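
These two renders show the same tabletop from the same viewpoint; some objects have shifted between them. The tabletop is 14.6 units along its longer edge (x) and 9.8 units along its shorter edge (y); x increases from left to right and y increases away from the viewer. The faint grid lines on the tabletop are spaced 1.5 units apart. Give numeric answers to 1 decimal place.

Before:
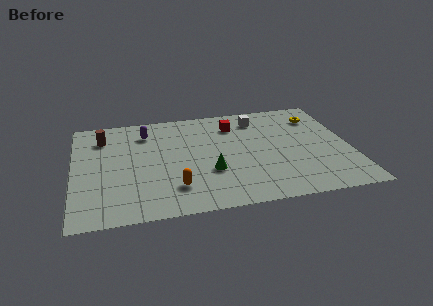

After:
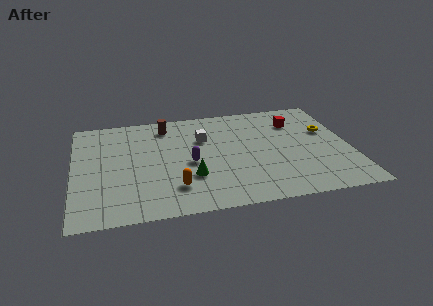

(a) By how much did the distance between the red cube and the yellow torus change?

-2.5

Before: roughly 4.5 units apart; after: 2.0. That's 2.5 units closer together.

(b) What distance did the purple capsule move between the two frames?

4.0

The purple capsule moved from about (3.9, 7.7) to (6.1, 4.4), a distance of √(2.2² + 3.3²) ≈ 4.0.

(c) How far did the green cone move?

1.0

From (7.1, 3.4) to (6.1, 3.1), the green cone covered √(1.0² + 0.3²) ≈ 1.0 units.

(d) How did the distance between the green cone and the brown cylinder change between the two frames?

-1.7

Before: roughly 6.9 units apart; after: 5.2. That's 1.7 units closer together.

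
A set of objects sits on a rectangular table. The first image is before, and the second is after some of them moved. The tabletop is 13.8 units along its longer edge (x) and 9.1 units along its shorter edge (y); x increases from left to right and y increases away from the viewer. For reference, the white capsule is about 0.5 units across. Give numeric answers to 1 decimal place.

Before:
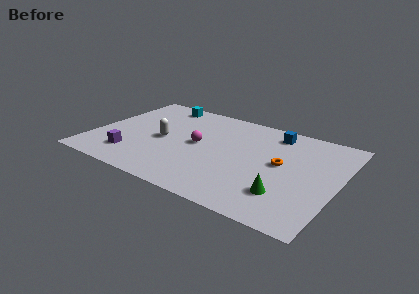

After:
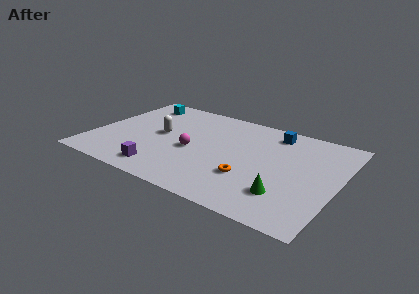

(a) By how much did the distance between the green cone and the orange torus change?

-0.5

Before: roughly 2.7 units apart; after: 2.2. That's 0.5 units closer together.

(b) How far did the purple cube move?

2.0

The purple cube moved from about (2.5, 2.0) to (4.4, 1.4), a distance of √(1.9² + 0.6²) ≈ 2.0.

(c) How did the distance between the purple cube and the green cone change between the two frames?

-1.8

They were about 8.7 units apart before and 6.9 after — 1.8 units closer together.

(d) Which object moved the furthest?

the orange torus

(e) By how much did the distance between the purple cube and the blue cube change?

-1.0

The distance was about 9.3 in the first image and 8.3 in the second, so they moved 1.0 units closer together.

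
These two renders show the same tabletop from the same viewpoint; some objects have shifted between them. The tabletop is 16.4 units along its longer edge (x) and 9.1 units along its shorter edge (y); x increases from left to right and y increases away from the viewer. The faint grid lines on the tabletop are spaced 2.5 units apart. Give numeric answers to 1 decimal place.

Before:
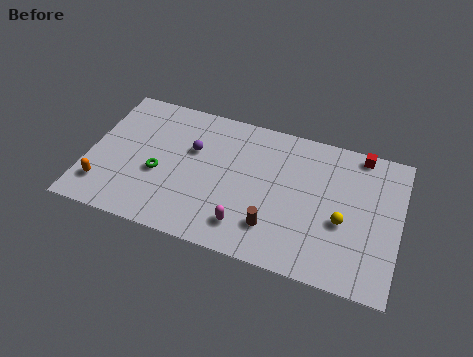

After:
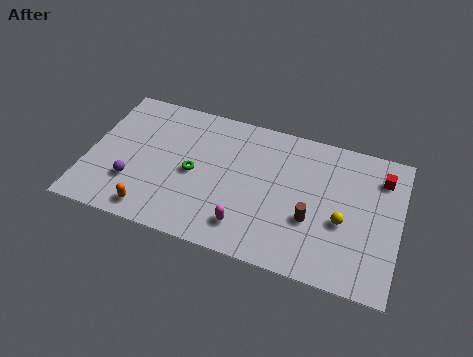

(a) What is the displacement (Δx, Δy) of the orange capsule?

(2.7, -0.8)

From the two frames, the orange capsule sits at roughly (1.0, 2.0) before and (3.7, 1.2) after.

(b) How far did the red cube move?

1.7

From (14.1, 8.3) to (15.3, 7.1), the red cube covered √(1.2² + 1.2²) ≈ 1.7 units.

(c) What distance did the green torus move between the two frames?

1.9

The green torus moved from about (3.8, 3.7) to (5.6, 4.3), a distance of √(1.8² + 0.6²) ≈ 1.9.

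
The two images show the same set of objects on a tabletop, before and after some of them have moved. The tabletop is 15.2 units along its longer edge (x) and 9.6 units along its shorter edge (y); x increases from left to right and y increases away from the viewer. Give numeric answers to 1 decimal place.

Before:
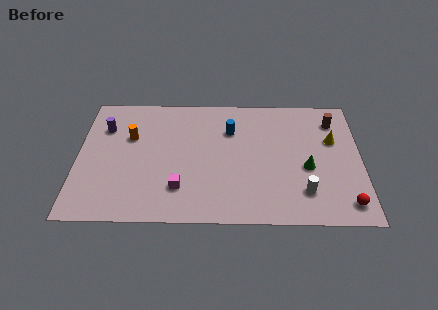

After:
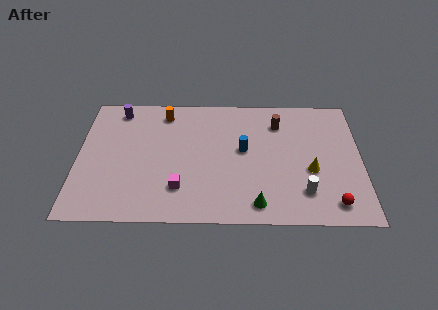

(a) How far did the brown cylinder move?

3.0

The brown cylinder moved from about (13.8, 7.6) to (10.8, 7.4), a distance of √(3.0² + 0.2²) ≈ 3.0.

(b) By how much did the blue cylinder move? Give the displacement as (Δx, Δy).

(0.7, -1.5)

The blue cylinder started near (8.2, 6.8) and ended near (8.9, 5.3).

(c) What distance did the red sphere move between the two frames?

0.7

From (14.3, 1.4) to (13.6, 1.4), the red sphere covered √(0.7² + 0.0²) ≈ 0.7 units.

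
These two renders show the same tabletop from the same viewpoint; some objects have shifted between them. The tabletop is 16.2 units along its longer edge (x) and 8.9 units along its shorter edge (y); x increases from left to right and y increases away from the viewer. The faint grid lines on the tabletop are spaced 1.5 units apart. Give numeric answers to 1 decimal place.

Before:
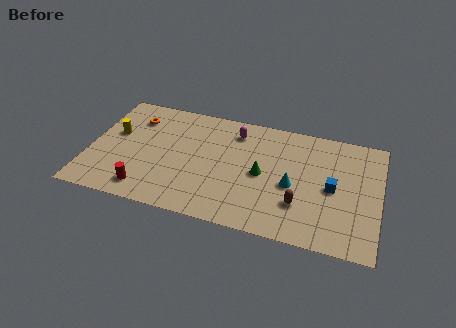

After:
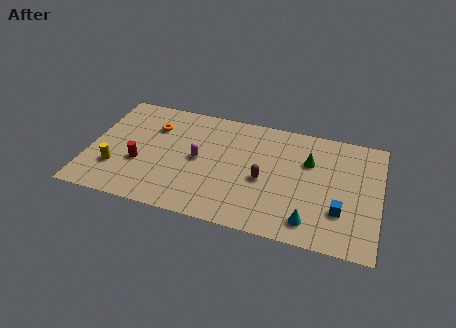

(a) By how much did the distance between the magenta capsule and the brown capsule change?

-2.3

They were about 6.0 units apart before and 3.7 after — 2.3 units closer together.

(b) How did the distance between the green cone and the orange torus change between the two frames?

+1.0

They were about 7.8 units apart before and 8.8 after — 1.0 units further apart.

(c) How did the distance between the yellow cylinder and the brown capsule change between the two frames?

-2.6

They were about 10.9 units apart before and 8.3 after — 2.6 units closer together.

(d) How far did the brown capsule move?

2.5

The brown capsule moved from about (11.9, 2.6) to (9.8, 3.9), a distance of √(2.1² + 1.3²) ≈ 2.5.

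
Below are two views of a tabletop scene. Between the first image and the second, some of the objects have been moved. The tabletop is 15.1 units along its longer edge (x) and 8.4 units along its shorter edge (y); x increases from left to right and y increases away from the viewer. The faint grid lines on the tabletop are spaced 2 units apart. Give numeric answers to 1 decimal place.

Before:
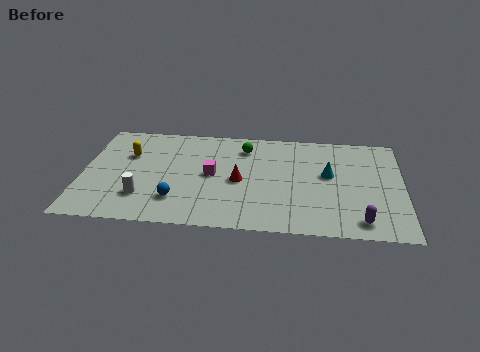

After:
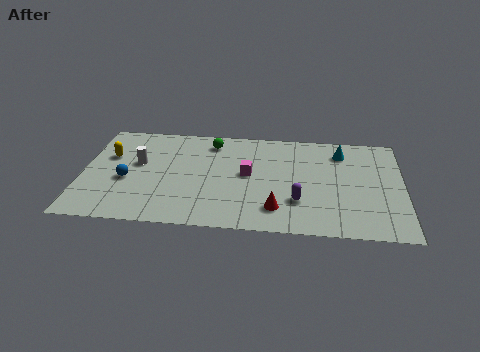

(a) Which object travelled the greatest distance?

the purple capsule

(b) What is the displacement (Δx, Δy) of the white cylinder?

(-0.3, 2.7)

The white cylinder was at about (2.9, 2.2) and moved to about (2.6, 4.9).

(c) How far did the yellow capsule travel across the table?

0.9

From (2.1, 5.6) to (1.2, 5.4), the yellow capsule covered √(0.9² + 0.2²) ≈ 0.9 units.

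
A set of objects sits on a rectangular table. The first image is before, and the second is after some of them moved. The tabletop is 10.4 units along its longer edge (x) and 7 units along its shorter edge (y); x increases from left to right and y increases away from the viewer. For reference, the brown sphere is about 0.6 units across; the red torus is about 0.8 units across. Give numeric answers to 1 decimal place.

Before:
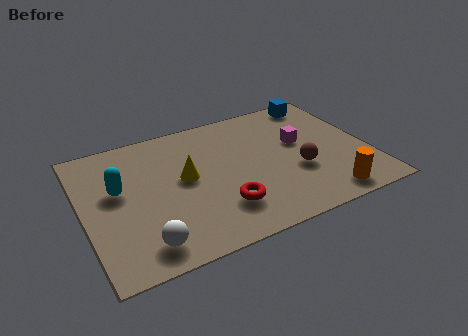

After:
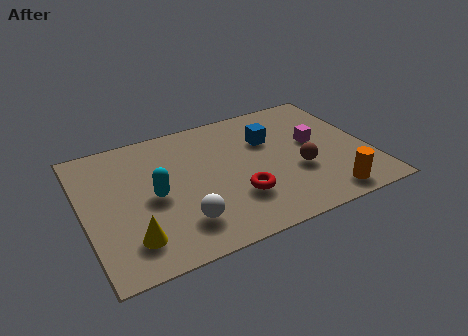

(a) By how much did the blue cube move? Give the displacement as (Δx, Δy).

(-2.2, -1.5)

The blue cube was at about (9.1, 6.2) and moved to about (6.9, 4.7).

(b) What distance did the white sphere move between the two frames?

1.5

From (1.9, 1.1) to (3.3, 1.6), the white sphere covered √(1.4² + 0.5²) ≈ 1.5 units.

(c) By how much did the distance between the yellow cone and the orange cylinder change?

+1.4

They were about 5.6 units apart before and 7.0 after — 1.4 units further apart.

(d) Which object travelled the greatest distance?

the yellow cone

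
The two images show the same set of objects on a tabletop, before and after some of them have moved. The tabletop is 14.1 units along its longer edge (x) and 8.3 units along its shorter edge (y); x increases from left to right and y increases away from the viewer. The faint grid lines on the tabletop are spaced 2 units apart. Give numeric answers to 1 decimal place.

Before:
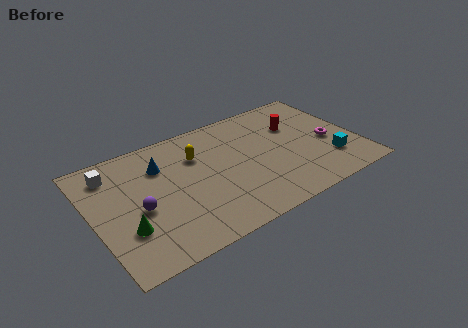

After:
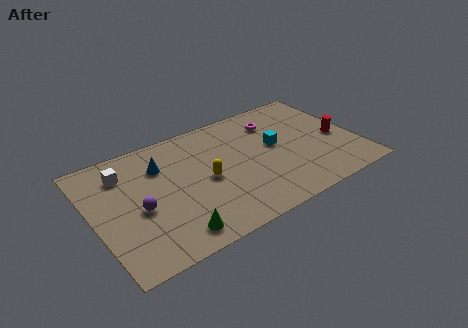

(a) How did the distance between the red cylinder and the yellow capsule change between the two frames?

+1.8

Before: roughly 5.4 units apart; after: 7.2. That's 1.8 units further apart.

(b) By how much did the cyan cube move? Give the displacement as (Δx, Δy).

(-2.6, 2.4)

From the two frames, the cyan cube sits at roughly (12.4, 2.2) before and (9.8, 4.6) after.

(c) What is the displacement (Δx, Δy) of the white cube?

(0.6, -0.3)

The white cube was at about (1.3, 6.7) and moved to about (1.9, 6.4).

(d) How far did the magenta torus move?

3.8

The magenta torus moved from about (12.6, 3.6) to (10.1, 6.4), a distance of √(2.5² + 2.8²) ≈ 3.8.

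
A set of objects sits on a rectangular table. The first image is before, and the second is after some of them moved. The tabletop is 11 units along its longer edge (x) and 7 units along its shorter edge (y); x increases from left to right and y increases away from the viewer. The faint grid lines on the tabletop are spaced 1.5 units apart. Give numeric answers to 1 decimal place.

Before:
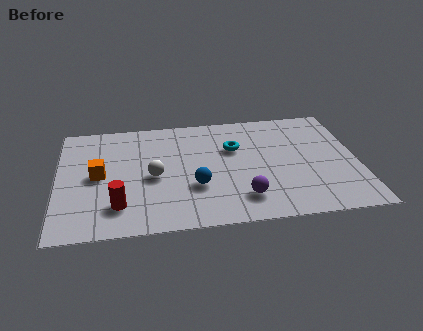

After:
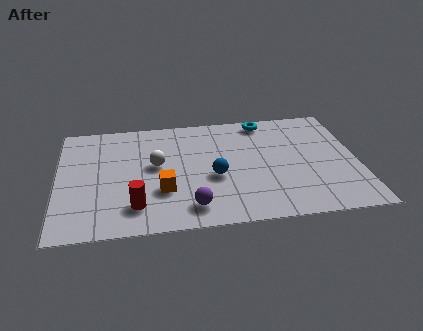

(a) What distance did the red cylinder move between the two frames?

0.6

From (2.2, 1.6) to (2.8, 1.5), the red cylinder covered √(0.6² + 0.1²) ≈ 0.6 units.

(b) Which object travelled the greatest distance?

the orange cube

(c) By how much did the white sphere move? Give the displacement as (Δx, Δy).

(0.1, 0.7)

From the two frames, the white sphere sits at roughly (3.5, 3.2) before and (3.6, 3.9) after.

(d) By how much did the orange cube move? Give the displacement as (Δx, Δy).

(2.3, -1.2)

From the two frames, the orange cube sits at roughly (1.5, 3.5) before and (3.8, 2.3) after.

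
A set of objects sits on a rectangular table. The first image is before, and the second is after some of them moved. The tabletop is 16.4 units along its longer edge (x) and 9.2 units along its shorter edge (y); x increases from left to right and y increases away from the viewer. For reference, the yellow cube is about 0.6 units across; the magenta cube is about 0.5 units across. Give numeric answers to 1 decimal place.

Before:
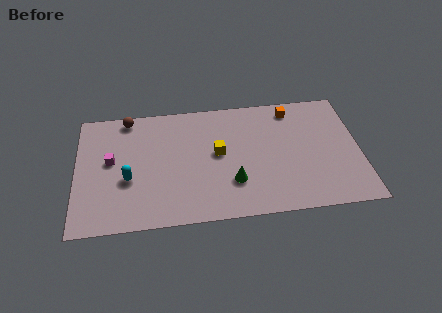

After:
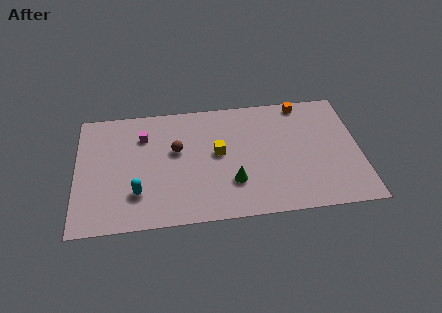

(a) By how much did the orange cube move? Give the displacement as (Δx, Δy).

(0.6, 0.4)

The orange cube was at about (12.6, 7.9) and moved to about (13.2, 8.3).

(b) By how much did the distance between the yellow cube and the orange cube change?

+0.7

Before: roughly 5.3 units apart; after: 6.0. That's 0.7 units further apart.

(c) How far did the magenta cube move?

2.5

The magenta cube was near (2.0, 5.1) before and (3.9, 6.8) after, so it travelled √(1.9² + 1.7²) ≈ 2.5 units.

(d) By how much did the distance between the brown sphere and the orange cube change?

-1.7

Before: roughly 9.6 units apart; after: 7.9. That's 1.7 units closer together.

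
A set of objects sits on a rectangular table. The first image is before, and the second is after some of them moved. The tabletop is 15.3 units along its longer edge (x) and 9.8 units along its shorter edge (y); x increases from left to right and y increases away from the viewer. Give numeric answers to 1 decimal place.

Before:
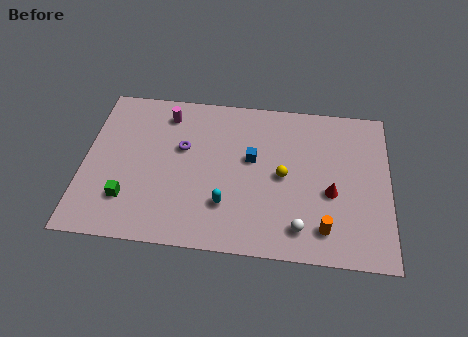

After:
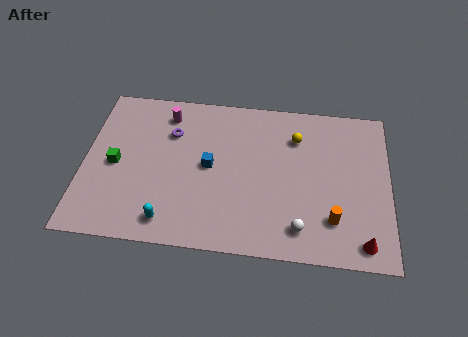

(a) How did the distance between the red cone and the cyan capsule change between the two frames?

+4.2

The distance was about 5.4 in the first image and 9.6 in the second, so they moved 4.2 units further apart.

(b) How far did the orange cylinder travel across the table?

0.7

The orange cylinder moved from about (12.1, 1.8) to (12.5, 2.4), a distance of √(0.4² + 0.6²) ≈ 0.7.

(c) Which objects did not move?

the white sphere and the magenta cylinder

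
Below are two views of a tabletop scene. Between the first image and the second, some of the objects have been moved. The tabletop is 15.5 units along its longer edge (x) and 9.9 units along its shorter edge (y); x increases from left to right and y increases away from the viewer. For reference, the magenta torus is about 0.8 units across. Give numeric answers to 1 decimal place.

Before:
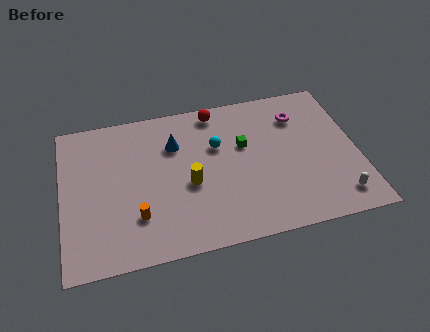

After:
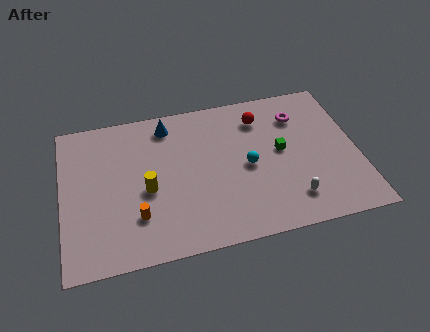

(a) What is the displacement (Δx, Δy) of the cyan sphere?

(1.5, -1.7)

The cyan sphere started near (8.2, 6.4) and ended near (9.7, 4.7).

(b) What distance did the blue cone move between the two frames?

1.4

The blue cone moved from about (6.0, 7.0) to (5.7, 8.4), a distance of √(0.3² + 1.4²) ≈ 1.4.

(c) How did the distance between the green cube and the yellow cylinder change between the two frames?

+3.6

They were about 3.6 units apart before and 7.2 after — 3.6 units further apart.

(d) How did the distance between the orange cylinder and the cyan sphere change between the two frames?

+0.5

They were about 5.7 units apart before and 6.2 after — 0.5 units further apart.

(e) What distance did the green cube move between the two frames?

2.1

The green cube was near (9.6, 6.1) before and (11.5, 5.3) after, so it travelled √(1.9² + 0.8²) ≈ 2.1 units.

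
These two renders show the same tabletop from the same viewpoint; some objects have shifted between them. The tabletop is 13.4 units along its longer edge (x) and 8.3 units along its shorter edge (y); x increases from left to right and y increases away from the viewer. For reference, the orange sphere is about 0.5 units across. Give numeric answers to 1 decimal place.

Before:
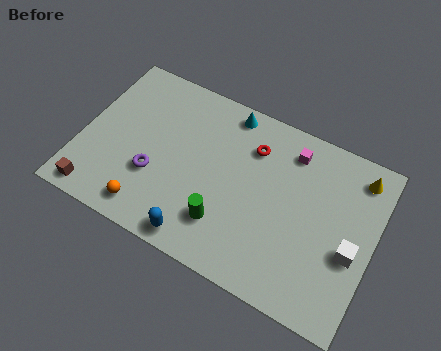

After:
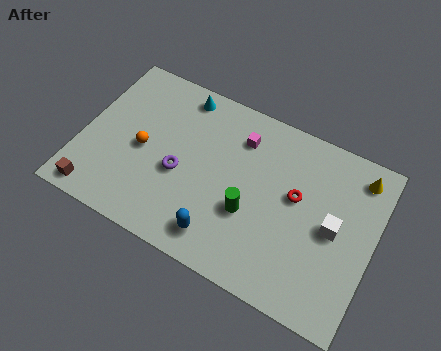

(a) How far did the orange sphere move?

2.8

The orange sphere moved from about (3.5, 1.2) to (2.8, 3.9), a distance of √(0.7² + 2.7²) ≈ 2.8.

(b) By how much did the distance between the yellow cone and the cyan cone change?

+2.2

They were about 6.1 units apart before and 8.3 after — 2.2 units further apart.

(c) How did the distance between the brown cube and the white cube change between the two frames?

-0.7

They were about 11.7 units apart before and 11.0 after — 0.7 units closer together.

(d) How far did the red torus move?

2.6

The red torus moved from about (7.6, 6.2) to (9.8, 4.8), a distance of √(2.2² + 1.4²) ≈ 2.6.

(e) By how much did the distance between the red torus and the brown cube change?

+1.1

The distance was about 8.4 in the first image and 9.5 in the second, so they moved 1.1 units further apart.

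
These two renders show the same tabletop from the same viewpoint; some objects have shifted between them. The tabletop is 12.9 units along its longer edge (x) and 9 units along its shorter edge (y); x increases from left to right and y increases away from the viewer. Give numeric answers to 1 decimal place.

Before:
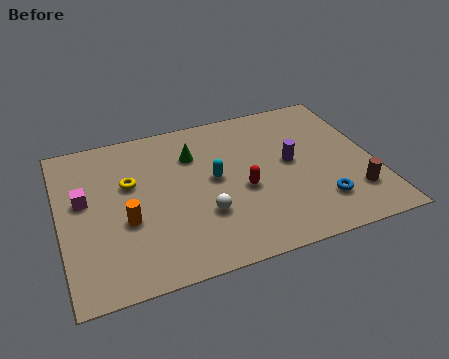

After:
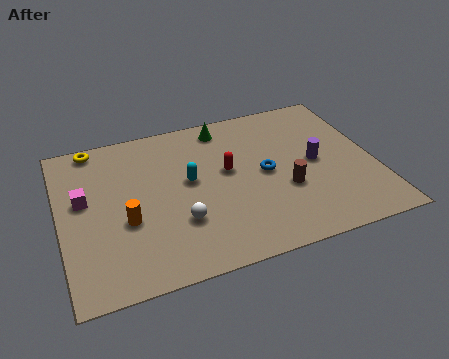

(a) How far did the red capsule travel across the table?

1.4

The red capsule moved from about (7.4, 3.8) to (6.9, 5.1), a distance of √(0.5² + 1.3²) ≈ 1.4.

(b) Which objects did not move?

the magenta cube and the orange cylinder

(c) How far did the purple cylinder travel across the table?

1.0

From (9.5, 4.8) to (10.5, 4.5), the purple cylinder covered √(1.0² + 0.3²) ≈ 1.0 units.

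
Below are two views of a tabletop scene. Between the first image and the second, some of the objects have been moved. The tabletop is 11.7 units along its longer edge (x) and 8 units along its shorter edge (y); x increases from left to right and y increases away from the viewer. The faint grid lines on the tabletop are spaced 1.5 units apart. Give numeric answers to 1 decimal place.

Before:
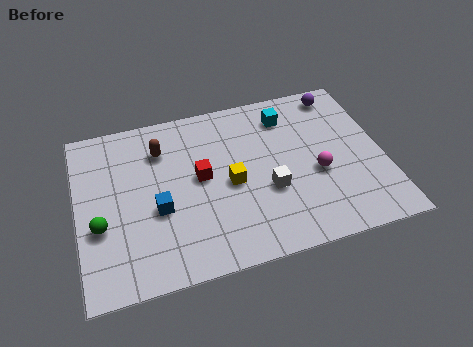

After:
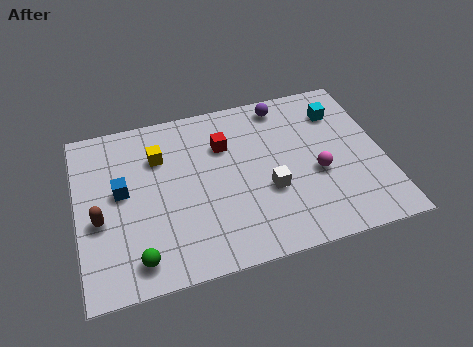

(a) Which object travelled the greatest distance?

the brown capsule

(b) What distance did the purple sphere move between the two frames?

2.2

The purple sphere moved from about (10.3, 7.0) to (8.1, 7.0), a distance of √(2.2² + 0.0²) ≈ 2.2.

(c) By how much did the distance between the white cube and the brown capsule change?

+1.5

The distance was about 4.9 in the first image and 6.4 in the second, so they moved 1.5 units further apart.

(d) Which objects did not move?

the white cube and the magenta sphere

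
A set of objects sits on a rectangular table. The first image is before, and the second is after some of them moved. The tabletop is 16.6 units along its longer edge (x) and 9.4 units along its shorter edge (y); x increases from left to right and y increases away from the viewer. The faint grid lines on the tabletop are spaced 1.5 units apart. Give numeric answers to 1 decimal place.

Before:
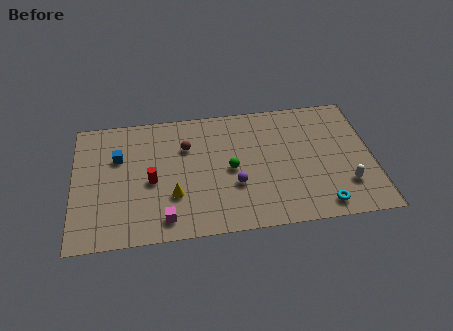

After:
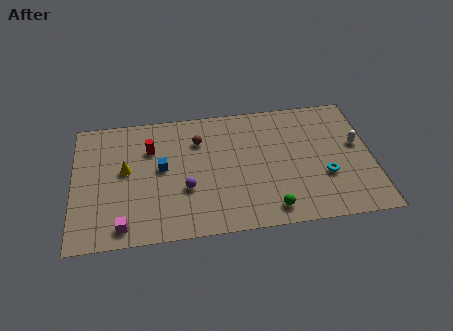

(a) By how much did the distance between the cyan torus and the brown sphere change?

-1.2

Before: roughly 9.0 units apart; after: 7.8. That's 1.2 units closer together.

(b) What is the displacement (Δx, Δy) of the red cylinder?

(0.0, 2.4)

The red cylinder started near (4.3, 4.2) and ended near (4.3, 6.6).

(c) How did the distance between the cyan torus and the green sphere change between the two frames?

-2.2

Before: roughly 5.9 units apart; after: 3.7. That's 2.2 units closer together.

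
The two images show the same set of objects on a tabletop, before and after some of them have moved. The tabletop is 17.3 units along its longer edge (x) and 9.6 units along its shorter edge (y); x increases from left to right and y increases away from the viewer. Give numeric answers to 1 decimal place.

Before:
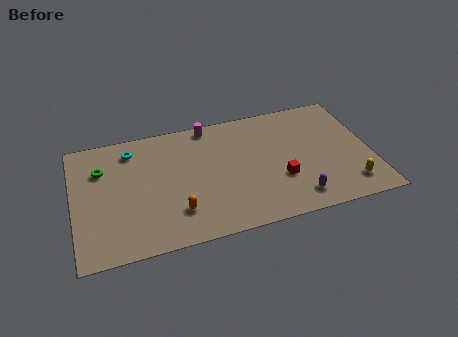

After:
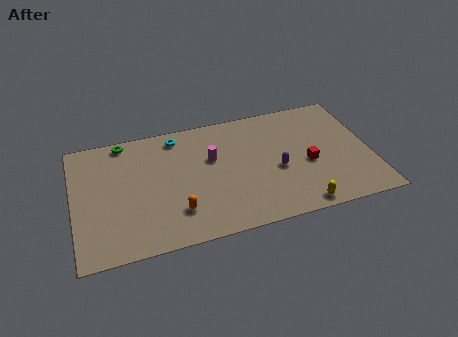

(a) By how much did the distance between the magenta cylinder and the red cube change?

-0.8

They were about 6.6 units apart before and 5.8 after — 0.8 units closer together.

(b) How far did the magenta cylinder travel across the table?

2.7

The magenta cylinder moved from about (8.1, 8.7) to (8.1, 6.0), a distance of √(0.0² + 2.7²) ≈ 2.7.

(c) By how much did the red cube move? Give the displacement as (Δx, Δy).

(1.7, 0.8)

The red cube started near (11.9, 3.3) and ended near (13.6, 4.1).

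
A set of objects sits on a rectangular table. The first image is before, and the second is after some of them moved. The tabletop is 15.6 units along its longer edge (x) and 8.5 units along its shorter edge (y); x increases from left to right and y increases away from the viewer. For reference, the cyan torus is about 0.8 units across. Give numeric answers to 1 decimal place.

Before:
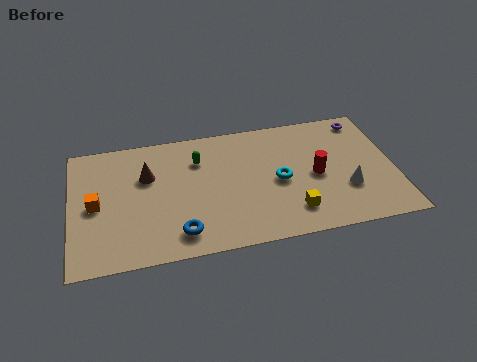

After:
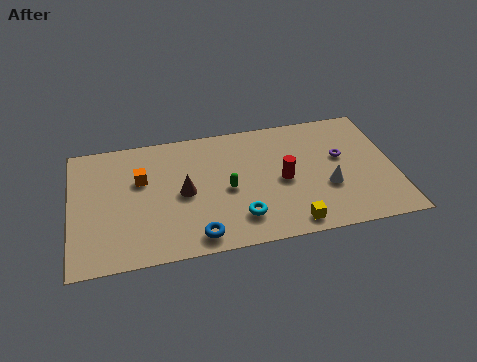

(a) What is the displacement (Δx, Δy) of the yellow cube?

(-0.1, -0.8)

The yellow cube started near (10.5, 1.8) and ended near (10.4, 1.0).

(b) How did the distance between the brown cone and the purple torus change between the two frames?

-3.1

Before: roughly 10.9 units apart; after: 7.8. That's 3.1 units closer together.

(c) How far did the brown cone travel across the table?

2.3

The brown cone moved from about (3.7, 5.6) to (5.4, 4.1), a distance of √(1.7² + 1.5²) ≈ 2.3.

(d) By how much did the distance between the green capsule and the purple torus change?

-2.6

The distance was about 8.3 in the first image and 5.7 in the second, so they moved 2.6 units closer together.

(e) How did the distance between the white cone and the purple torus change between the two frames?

-2.7

They were about 4.8 units apart before and 2.1 after — 2.7 units closer together.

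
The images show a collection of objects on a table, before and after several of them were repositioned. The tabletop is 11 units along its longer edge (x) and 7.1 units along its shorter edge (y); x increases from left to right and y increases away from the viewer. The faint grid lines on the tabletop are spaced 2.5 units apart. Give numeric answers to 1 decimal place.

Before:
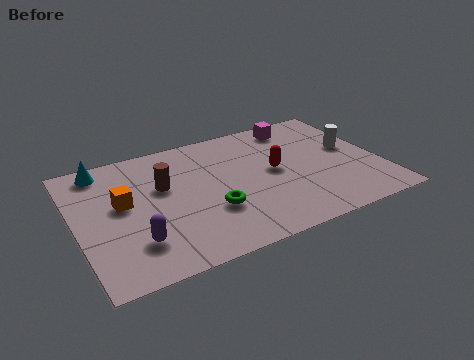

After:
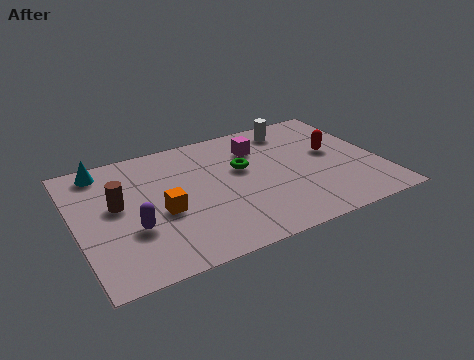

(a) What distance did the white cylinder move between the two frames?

2.8

The white cylinder was near (10.1, 4.0) before and (8.2, 6.0) after, so it travelled √(1.9² + 2.0²) ≈ 2.8 units.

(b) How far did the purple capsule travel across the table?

0.7

The purple capsule was near (1.9, 1.8) before and (1.9, 2.5) after, so it travelled √(0.0² + 0.7²) ≈ 0.7 units.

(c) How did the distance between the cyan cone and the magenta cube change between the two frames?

-1.5

They were about 7.2 units apart before and 5.7 after — 1.5 units closer together.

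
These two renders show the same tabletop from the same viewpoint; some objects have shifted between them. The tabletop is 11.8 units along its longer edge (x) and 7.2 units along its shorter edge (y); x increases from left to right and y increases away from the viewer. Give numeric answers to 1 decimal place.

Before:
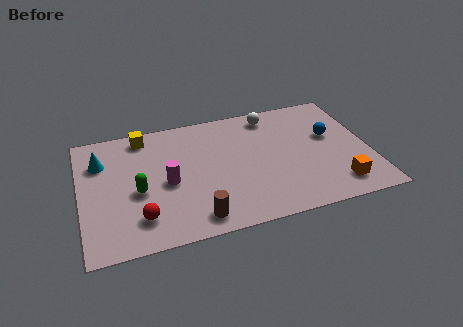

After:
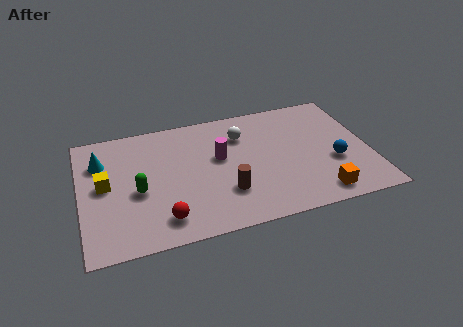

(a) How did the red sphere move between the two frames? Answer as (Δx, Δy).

(0.9, -0.3)

From the two frames, the red sphere sits at roughly (2.3, 1.6) before and (3.2, 1.3) after.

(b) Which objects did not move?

the cyan cone and the green capsule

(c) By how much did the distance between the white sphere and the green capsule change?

-1.6

They were about 6.5 units apart before and 4.9 after — 1.6 units closer together.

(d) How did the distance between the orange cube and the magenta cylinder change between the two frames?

-2.1

The distance was about 7.1 in the first image and 5.0 in the second, so they moved 2.1 units closer together.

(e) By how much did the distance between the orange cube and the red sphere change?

-1.7

The distance was about 8.0 in the first image and 6.3 in the second, so they moved 1.7 units closer together.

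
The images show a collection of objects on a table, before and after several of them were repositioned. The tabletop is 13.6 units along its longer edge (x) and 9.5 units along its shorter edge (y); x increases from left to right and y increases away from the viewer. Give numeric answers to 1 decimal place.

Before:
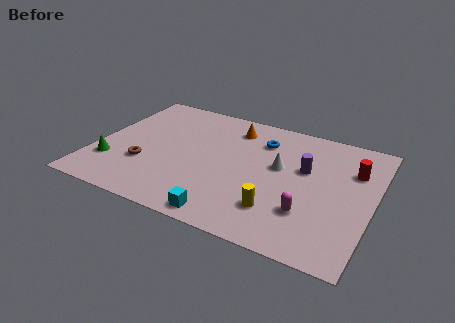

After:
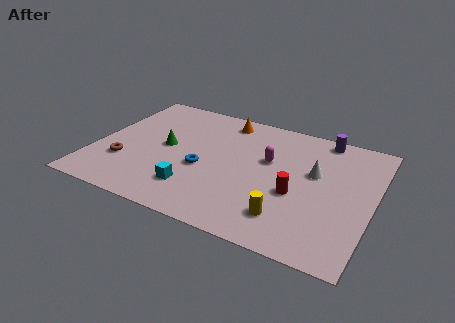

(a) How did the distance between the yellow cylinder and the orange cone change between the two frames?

+1.2

Before: roughly 6.1 units apart; after: 7.3. That's 1.2 units further apart.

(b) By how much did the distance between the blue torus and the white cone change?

+3.6

The distance was about 2.0 in the first image and 5.6 in the second, so they moved 3.6 units further apart.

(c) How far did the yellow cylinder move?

0.6

The yellow cylinder was near (9.3, 2.3) before and (9.8, 2.0) after, so it travelled √(0.5² + 0.3²) ≈ 0.6 units.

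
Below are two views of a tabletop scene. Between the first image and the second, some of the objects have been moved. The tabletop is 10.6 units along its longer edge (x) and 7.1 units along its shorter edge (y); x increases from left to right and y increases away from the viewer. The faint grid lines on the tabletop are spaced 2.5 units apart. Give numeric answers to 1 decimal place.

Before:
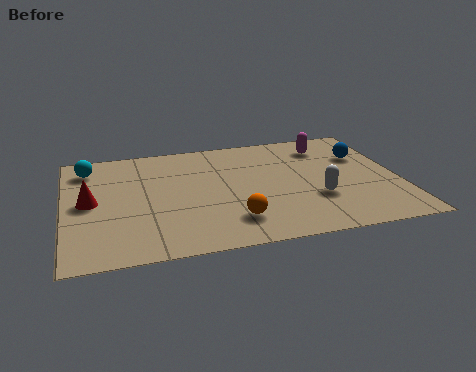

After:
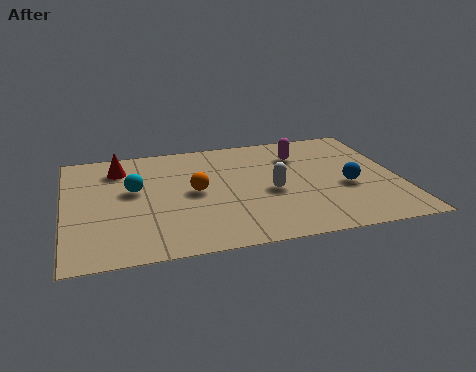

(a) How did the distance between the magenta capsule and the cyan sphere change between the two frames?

-2.2

Before: roughly 7.7 units apart; after: 5.5. That's 2.2 units closer together.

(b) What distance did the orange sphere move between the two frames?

2.3

The orange sphere was near (5.2, 1.6) before and (4.1, 3.6) after, so it travelled √(1.1² + 2.0²) ≈ 2.3 units.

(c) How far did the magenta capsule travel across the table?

1.0

From (8.5, 5.7) to (7.6, 5.3), the magenta capsule covered √(0.9² + 0.4²) ≈ 1.0 units.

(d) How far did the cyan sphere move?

2.2

From (0.8, 5.8) to (2.2, 4.1), the cyan sphere covered √(1.4² + 1.7²) ≈ 2.2 units.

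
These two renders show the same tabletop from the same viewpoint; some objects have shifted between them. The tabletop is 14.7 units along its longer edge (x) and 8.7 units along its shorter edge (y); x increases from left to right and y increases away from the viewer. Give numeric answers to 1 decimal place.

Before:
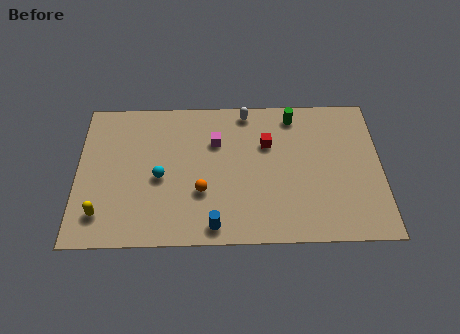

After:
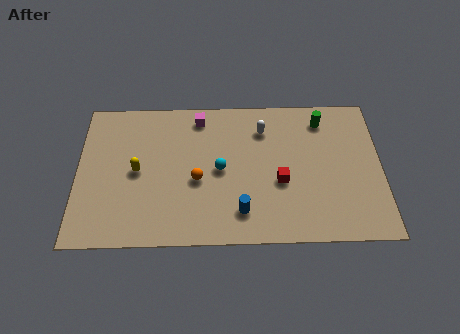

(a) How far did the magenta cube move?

1.7

The magenta cube was near (6.7, 6.0) before and (5.9, 7.5) after, so it travelled √(0.8² + 1.5²) ≈ 1.7 units.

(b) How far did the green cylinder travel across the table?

1.4

From (10.5, 7.5) to (11.9, 7.2), the green cylinder covered √(1.4² + 0.3²) ≈ 1.4 units.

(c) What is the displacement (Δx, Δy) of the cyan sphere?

(2.9, 0.4)

The cyan sphere was at about (4.0, 3.9) and moved to about (6.9, 4.3).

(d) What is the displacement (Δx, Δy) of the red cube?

(0.6, -2.3)

The red cube was at about (9.2, 5.8) and moved to about (9.8, 3.5).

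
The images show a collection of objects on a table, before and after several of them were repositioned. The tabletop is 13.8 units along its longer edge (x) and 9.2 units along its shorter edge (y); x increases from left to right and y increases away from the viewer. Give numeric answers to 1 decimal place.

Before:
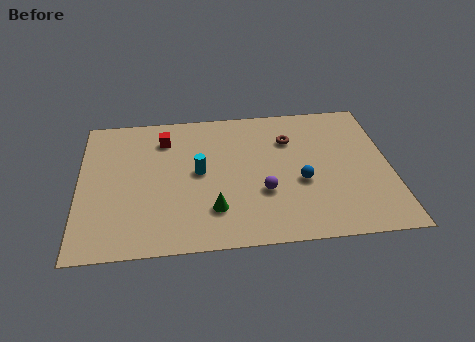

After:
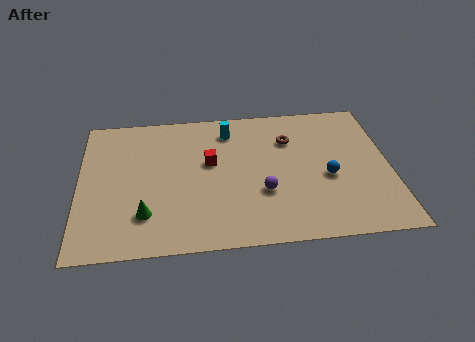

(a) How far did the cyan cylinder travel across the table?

3.0

From (5.3, 4.8) to (6.7, 7.5), the cyan cylinder covered √(1.4² + 2.7²) ≈ 3.0 units.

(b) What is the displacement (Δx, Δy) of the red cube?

(2.0, -1.8)

The red cube started near (3.8, 7.2) and ended near (5.8, 5.4).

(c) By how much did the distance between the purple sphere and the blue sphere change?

+1.2

Before: roughly 1.8 units apart; after: 3.0. That's 1.2 units further apart.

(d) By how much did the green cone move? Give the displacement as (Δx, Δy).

(-3.0, 0.0)

From the two frames, the green cone sits at roughly (5.9, 2.3) before and (2.9, 2.3) after.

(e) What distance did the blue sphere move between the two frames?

1.2

From (9.8, 3.7) to (11.0, 3.9), the blue sphere covered √(1.2² + 0.2²) ≈ 1.2 units.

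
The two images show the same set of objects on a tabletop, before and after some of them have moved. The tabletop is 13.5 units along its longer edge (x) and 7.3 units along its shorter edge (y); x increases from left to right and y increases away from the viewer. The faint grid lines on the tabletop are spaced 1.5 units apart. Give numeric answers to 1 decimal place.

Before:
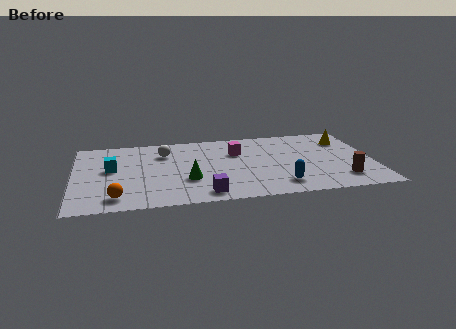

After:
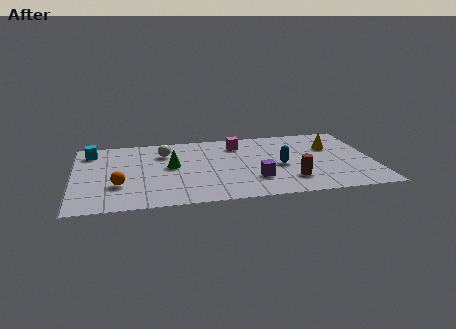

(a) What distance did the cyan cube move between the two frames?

2.1

From (1.7, 4.1) to (0.8, 6.0), the cyan cube covered √(0.9² + 1.9²) ≈ 2.1 units.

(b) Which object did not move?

the white sphere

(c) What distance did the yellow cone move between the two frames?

0.9

From (12.4, 5.5) to (11.7, 4.9), the yellow cone covered √(0.7² + 0.6²) ≈ 0.9 units.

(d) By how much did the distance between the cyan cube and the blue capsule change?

+0.9

The distance was about 8.0 in the first image and 8.9 in the second, so they moved 0.9 units further apart.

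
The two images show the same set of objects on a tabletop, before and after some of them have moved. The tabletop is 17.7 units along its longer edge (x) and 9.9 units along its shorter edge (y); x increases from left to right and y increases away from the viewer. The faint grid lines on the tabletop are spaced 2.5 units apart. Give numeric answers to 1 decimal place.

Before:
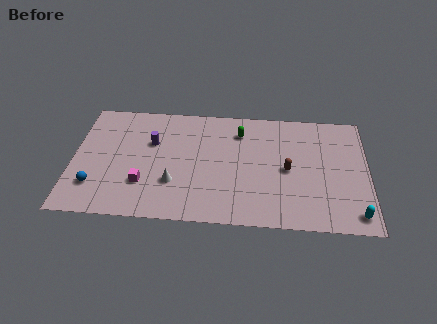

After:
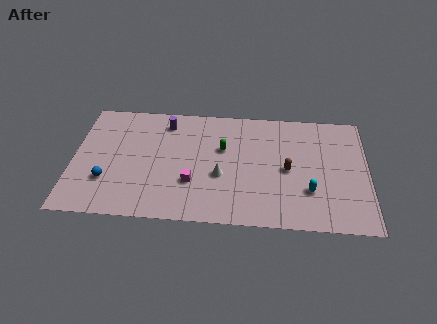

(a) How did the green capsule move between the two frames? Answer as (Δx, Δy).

(-1.0, -1.5)

From the two frames, the green capsule sits at roughly (10.0, 7.7) before and (9.0, 6.2) after.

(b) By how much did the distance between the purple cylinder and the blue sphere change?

+1.1

The distance was about 5.1 in the first image and 6.2 in the second, so they moved 1.1 units further apart.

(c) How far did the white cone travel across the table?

2.9

The white cone moved from about (6.1, 3.1) to (8.9, 3.9), a distance of √(2.8² + 0.8²) ≈ 2.9.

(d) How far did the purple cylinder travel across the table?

2.0

The purple cylinder moved from about (4.7, 6.4) to (5.5, 8.2), a distance of √(0.8² + 1.8²) ≈ 2.0.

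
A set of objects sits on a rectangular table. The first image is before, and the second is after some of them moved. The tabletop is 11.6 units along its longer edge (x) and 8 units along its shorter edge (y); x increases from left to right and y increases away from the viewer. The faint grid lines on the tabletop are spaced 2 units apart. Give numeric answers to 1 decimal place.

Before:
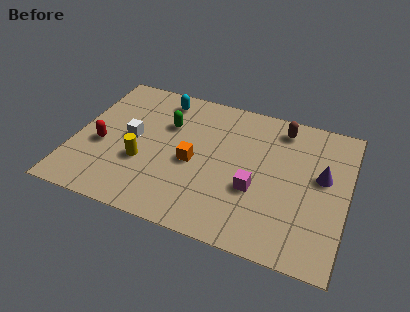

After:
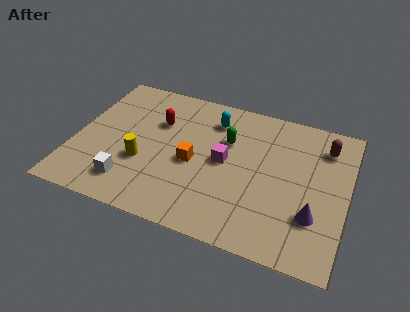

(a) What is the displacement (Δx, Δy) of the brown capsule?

(1.9, -0.5)

The brown capsule started near (8.6, 6.8) and ended near (10.5, 6.3).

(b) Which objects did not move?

the yellow cylinder and the orange cube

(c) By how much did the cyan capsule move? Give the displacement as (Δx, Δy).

(2.3, -0.5)

From the two frames, the cyan capsule sits at roughly (3.4, 6.8) before and (5.7, 6.3) after.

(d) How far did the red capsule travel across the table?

3.0

From (1.2, 3.3) to (3.4, 5.4), the red capsule covered √(2.2² + 2.1²) ≈ 3.0 units.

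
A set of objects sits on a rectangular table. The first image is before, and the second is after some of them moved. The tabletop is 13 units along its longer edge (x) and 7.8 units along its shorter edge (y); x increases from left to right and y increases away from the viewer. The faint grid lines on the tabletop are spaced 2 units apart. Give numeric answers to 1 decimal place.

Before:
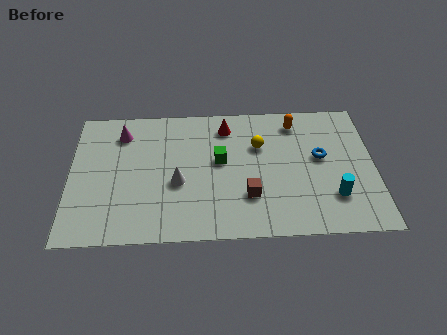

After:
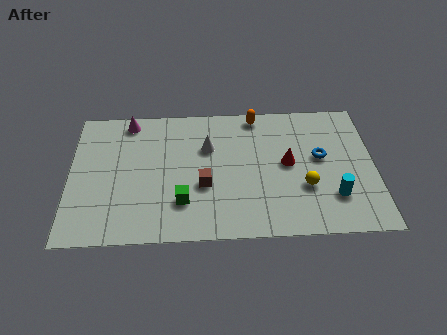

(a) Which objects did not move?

the cyan cylinder and the blue torus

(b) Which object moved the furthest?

the red cone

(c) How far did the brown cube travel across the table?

2.0

From (7.6, 2.3) to (5.7, 3.0), the brown cube covered √(1.9² + 0.7²) ≈ 2.0 units.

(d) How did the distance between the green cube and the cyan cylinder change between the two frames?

+1.1

They were about 5.3 units apart before and 6.4 after — 1.1 units further apart.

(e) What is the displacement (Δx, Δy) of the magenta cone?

(0.3, 0.7)

The magenta cone started near (2.2, 6.2) and ended near (2.5, 6.9).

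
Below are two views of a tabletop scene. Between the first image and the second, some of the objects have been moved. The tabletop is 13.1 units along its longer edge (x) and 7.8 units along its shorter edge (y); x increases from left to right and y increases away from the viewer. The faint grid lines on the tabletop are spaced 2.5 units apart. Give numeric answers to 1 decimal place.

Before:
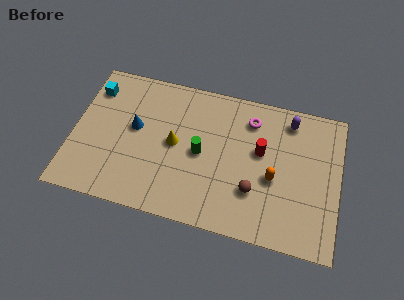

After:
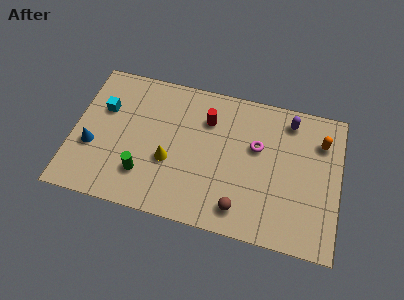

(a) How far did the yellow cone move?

1.0

From (5.0, 4.0) to (4.8, 3.0), the yellow cone covered √(0.2² + 1.0²) ≈ 1.0 units.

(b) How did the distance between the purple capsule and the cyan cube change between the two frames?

-0.5

They were about 9.7 units apart before and 9.2 after — 0.5 units closer together.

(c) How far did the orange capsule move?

3.3

From (9.9, 3.3) to (12.1, 5.8), the orange capsule covered √(2.2² + 2.5²) ≈ 3.3 units.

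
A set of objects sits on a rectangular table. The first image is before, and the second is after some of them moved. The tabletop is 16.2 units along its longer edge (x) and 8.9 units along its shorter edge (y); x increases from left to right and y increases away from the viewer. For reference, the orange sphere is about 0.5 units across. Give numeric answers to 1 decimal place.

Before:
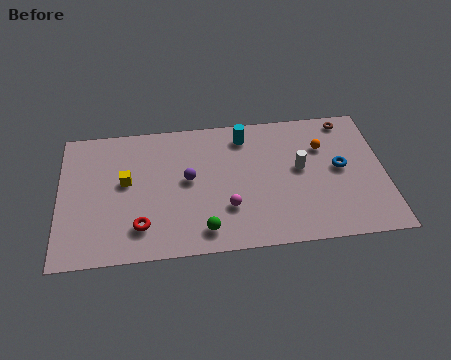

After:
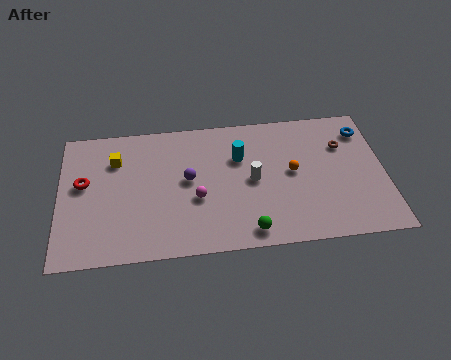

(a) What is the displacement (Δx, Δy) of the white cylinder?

(-2.4, -0.5)

The white cylinder was at about (12.0, 4.9) and moved to about (9.6, 4.4).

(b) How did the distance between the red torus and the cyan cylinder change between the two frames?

+0.3

They were about 7.6 units apart before and 7.9 after — 0.3 units further apart.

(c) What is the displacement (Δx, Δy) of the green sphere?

(2.2, -0.3)

From the two frames, the green sphere sits at roughly (7.1, 1.4) before and (9.3, 1.1) after.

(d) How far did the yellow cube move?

1.6

The yellow cube was near (3.3, 5.0) before and (2.8, 6.5) after, so it travelled √(0.5² + 1.5²) ≈ 1.6 units.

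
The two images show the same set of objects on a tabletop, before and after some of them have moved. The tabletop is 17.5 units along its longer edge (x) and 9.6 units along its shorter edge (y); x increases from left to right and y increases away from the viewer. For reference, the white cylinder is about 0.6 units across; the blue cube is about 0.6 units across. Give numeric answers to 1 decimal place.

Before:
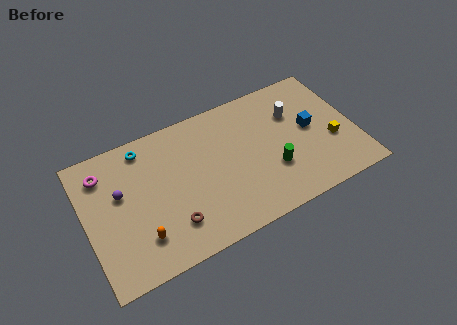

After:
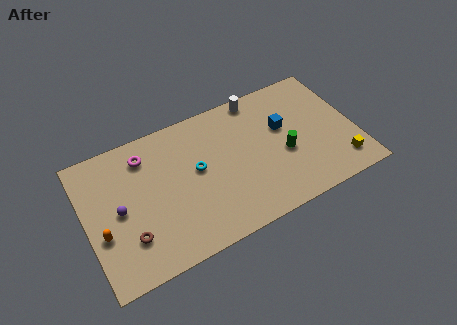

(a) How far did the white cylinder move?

3.0

From (13.8, 6.6) to (11.7, 8.7), the white cylinder covered √(2.1² + 2.1²) ≈ 3.0 units.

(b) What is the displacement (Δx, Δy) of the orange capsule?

(-2.3, 1.3)

The orange capsule was at about (3.2, 2.3) and moved to about (0.9, 3.6).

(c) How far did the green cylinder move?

1.2

From (11.9, 3.2) to (12.8, 4.0), the green cylinder covered √(0.9² + 0.8²) ≈ 1.2 units.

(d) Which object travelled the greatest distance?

the cyan torus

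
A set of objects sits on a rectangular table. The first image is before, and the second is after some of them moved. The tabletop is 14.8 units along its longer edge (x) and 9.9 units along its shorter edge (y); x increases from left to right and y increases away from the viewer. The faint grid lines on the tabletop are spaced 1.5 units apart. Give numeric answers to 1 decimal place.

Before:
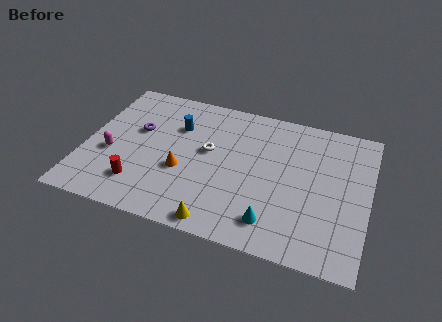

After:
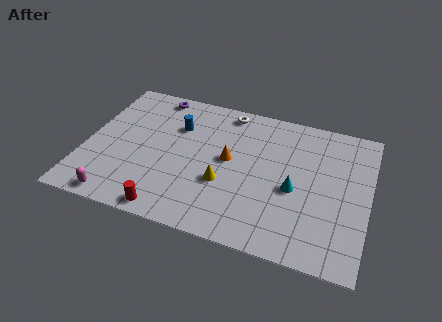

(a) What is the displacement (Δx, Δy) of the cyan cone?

(0.9, 2.5)

From the two frames, the cyan cone sits at roughly (10.1, 1.8) before and (11.0, 4.3) after.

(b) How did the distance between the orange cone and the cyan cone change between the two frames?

-1.7

They were about 5.3 units apart before and 3.6 after — 1.7 units closer together.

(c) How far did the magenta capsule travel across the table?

3.1

The magenta capsule was near (1.4, 3.9) before and (2.1, 0.9) after, so it travelled √(0.7² + 3.0²) ≈ 3.1 units.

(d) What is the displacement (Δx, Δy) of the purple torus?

(0.6, 2.9)

From the two frames, the purple torus sits at roughly (2.6, 6.0) before and (3.2, 8.9) after.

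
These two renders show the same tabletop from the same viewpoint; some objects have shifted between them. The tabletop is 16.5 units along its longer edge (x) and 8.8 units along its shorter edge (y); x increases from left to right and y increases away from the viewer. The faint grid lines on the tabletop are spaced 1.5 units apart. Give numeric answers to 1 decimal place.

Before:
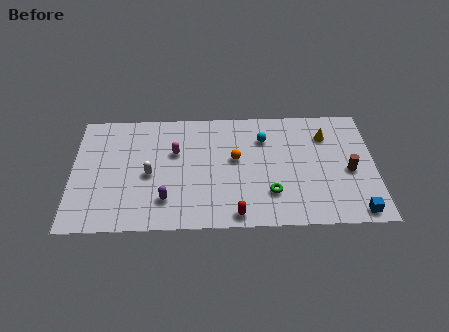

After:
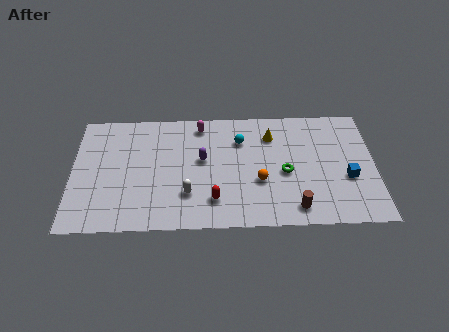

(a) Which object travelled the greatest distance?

the brown cylinder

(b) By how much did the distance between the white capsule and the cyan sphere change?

-1.9

They were about 6.8 units apart before and 4.9 after — 1.9 units closer together.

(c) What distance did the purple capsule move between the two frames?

3.5

From (5.1, 2.1) to (7.1, 5.0), the purple capsule covered √(2.0² + 2.9²) ≈ 3.5 units.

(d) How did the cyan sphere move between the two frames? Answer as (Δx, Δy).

(-1.3, -0.1)

The cyan sphere was at about (10.5, 6.5) and moved to about (9.2, 6.4).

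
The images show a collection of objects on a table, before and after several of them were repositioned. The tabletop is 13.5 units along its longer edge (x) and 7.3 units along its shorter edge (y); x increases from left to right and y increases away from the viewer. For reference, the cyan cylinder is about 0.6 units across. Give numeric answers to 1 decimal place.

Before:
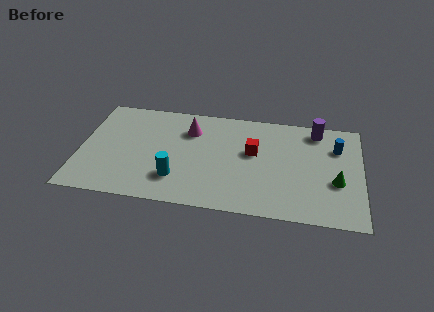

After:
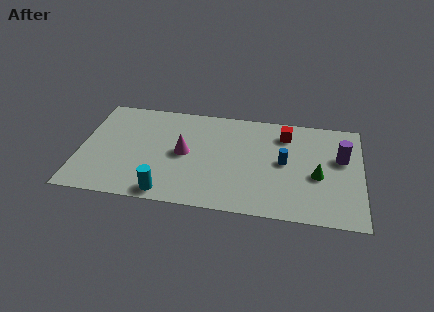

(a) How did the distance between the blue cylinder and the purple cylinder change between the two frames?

+1.3

The distance was about 1.5 in the first image and 2.8 in the second, so they moved 1.3 units further apart.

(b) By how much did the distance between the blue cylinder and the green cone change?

-0.7

The distance was about 2.4 in the first image and 1.7 in the second, so they moved 0.7 units closer together.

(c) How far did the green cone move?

0.9

The green cone was near (12.3, 2.8) before and (11.4, 3.1) after, so it travelled √(0.9² + 0.3²) ≈ 0.9 units.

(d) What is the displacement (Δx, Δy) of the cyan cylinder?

(-0.4, -1.1)

The cyan cylinder was at about (4.7, 1.9) and moved to about (4.3, 0.8).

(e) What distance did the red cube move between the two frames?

2.1

The red cube was near (8.3, 4.3) before and (9.8, 5.8) after, so it travelled √(1.5² + 1.5²) ≈ 2.1 units.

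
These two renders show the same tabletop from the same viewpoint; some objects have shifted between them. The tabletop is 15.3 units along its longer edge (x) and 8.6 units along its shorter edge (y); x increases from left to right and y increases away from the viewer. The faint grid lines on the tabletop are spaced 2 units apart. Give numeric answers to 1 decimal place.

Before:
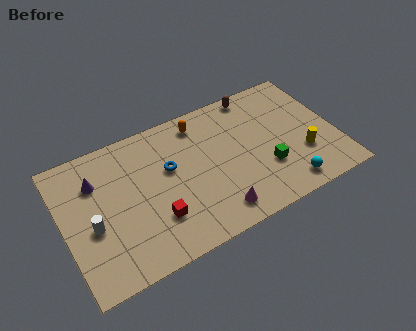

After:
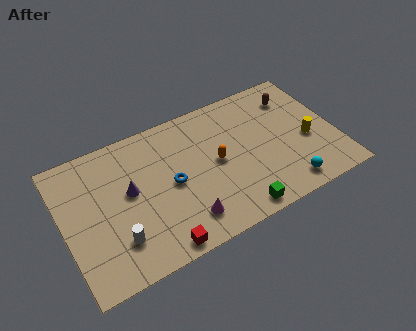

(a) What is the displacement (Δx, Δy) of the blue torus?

(0.0, -1.0)

The blue torus was at about (6.0, 5.2) and moved to about (6.0, 4.2).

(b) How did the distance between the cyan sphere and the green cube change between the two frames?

+1.1

Before: roughly 1.8 units apart; after: 2.9. That's 1.1 units further apart.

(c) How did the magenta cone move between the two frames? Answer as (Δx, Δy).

(-1.7, 0.3)

The magenta cone was at about (8.1, 1.4) and moved to about (6.4, 1.7).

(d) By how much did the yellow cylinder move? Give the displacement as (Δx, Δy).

(0.4, 0.8)

The yellow cylinder started near (13.3, 2.8) and ended near (13.7, 3.6).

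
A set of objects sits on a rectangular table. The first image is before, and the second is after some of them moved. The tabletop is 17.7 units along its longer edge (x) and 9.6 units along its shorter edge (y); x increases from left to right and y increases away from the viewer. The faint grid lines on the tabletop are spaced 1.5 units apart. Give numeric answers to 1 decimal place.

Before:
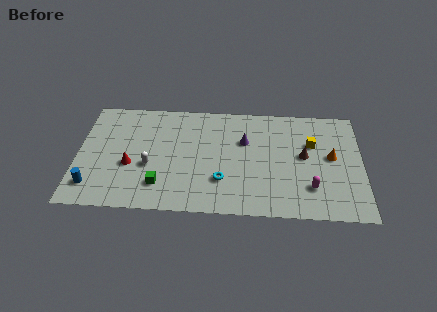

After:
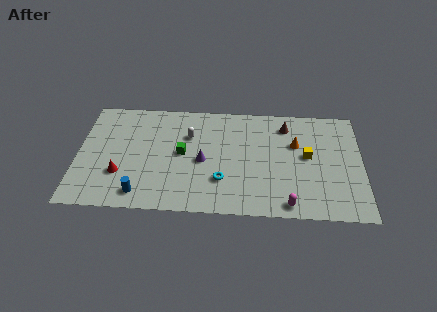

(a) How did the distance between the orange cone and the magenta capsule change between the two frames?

+2.2

They were about 3.0 units apart before and 5.2 after — 2.2 units further apart.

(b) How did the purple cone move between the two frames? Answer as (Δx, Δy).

(-2.6, -1.9)

From the two frames, the purple cone sits at roughly (10.4, 6.3) before and (7.8, 4.4) after.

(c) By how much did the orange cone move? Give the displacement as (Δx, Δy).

(-2.2, 1.0)

From the two frames, the orange cone sits at roughly (15.8, 5.2) before and (13.6, 6.2) after.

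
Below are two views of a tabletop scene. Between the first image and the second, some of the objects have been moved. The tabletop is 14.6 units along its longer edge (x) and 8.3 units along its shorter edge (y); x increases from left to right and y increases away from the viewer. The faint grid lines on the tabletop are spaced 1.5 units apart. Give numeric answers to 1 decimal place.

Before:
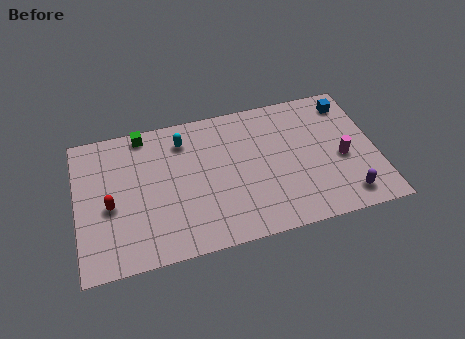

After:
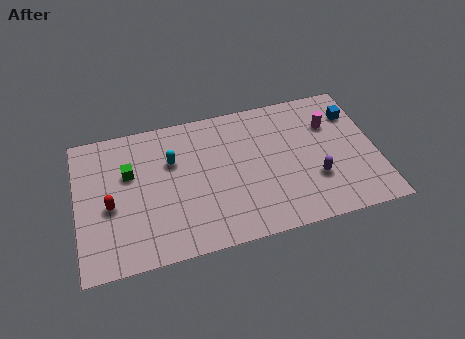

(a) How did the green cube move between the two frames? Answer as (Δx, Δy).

(-0.8, -2.2)

The green cube was at about (3.4, 7.5) and moved to about (2.6, 5.3).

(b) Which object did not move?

the red capsule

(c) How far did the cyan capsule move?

1.3

The cyan capsule moved from about (5.3, 6.6) to (4.7, 5.5), a distance of √(0.6² + 1.1²) ≈ 1.3.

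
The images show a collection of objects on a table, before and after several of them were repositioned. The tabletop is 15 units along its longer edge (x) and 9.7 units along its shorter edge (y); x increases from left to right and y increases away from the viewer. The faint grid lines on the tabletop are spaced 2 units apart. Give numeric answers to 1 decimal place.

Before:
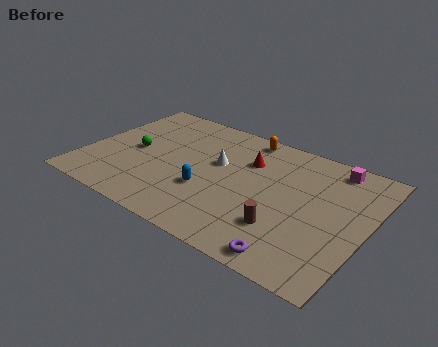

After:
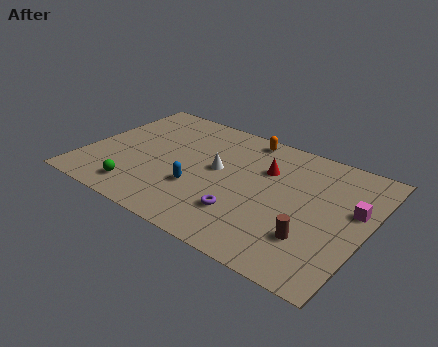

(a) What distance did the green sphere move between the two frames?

3.2

The green sphere was near (2.5, 4.7) before and (3.4, 1.6) after, so it travelled √(0.9² + 3.1²) ≈ 3.2 units.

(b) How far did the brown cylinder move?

1.5

The brown cylinder moved from about (11.0, 2.7) to (12.5, 2.7), a distance of √(1.5² + 0.0²) ≈ 1.5.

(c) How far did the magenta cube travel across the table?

3.1

From (12.7, 8.5) to (14.2, 5.8), the magenta cube covered √(1.5² + 2.7²) ≈ 3.1 units.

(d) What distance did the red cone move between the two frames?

1.0

The red cone moved from about (8.4, 6.8) to (9.4, 6.6), a distance of √(1.0² + 0.2²) ≈ 1.0.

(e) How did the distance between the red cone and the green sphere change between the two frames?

+1.5

They were about 6.3 units apart before and 7.8 after — 1.5 units further apart.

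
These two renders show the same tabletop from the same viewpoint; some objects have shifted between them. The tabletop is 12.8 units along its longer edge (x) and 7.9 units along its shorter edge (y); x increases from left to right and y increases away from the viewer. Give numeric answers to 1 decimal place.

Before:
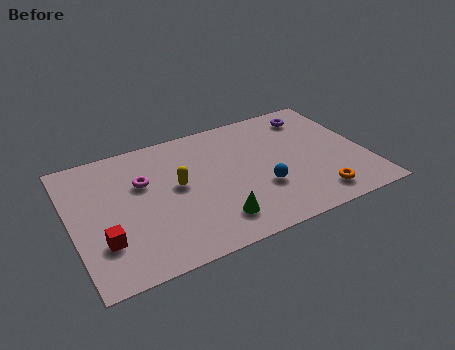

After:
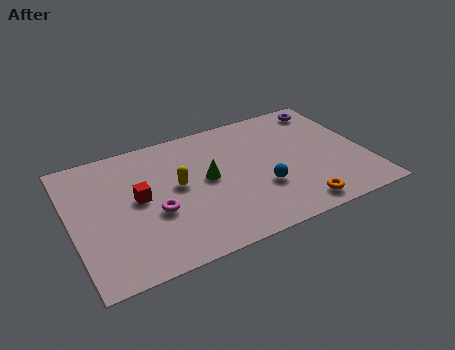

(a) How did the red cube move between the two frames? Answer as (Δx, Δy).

(1.7, 1.9)

The red cube started near (1.2, 2.3) and ended near (2.9, 4.2).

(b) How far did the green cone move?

2.6

The green cone moved from about (5.9, 1.6) to (5.9, 4.2), a distance of √(0.0² + 2.6²) ≈ 2.6.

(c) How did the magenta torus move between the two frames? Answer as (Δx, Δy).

(0.3, -2.0)

The magenta torus was at about (3.2, 5.1) and moved to about (3.5, 3.1).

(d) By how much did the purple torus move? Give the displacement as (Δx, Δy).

(0.7, 0.3)

From the two frames, the purple torus sits at roughly (10.9, 6.5) before and (11.6, 6.8) after.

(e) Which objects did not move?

the yellow capsule and the blue sphere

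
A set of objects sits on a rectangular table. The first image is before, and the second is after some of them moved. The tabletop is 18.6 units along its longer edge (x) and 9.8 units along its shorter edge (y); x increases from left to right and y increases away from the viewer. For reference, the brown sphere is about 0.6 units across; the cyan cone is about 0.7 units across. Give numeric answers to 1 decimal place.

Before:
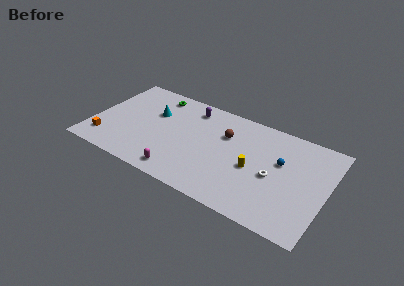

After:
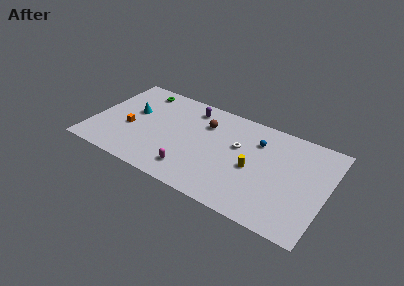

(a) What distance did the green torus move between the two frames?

1.3

The green torus moved from about (4.5, 8.4) to (3.2, 8.4), a distance of √(1.3² + 0.0²) ≈ 1.3.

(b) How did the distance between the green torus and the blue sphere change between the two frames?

-0.9

The distance was about 10.7 in the first image and 9.8 in the second, so they moved 0.9 units closer together.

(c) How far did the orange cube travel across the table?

2.6

From (1.3, 2.0) to (3.0, 4.0), the orange cube covered √(1.7² + 2.0²) ≈ 2.6 units.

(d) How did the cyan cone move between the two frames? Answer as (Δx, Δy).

(-1.6, -0.6)

The cyan cone was at about (4.6, 6.4) and moved to about (3.0, 5.8).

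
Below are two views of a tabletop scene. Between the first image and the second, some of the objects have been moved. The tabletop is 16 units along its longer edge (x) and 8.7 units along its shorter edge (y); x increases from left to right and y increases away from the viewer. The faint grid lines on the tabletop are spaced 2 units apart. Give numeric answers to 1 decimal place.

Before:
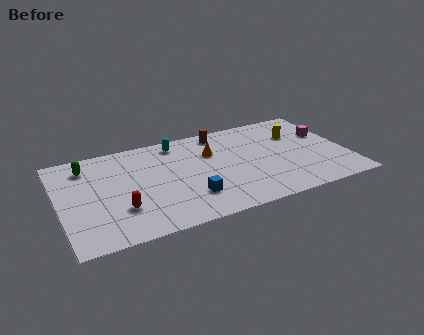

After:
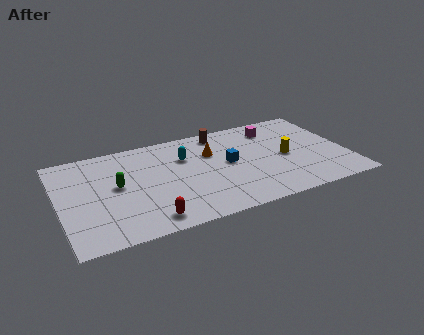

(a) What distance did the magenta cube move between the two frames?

3.2

The magenta cube moved from about (15.1, 5.5) to (12.3, 7.0), a distance of √(2.8² + 1.5²) ≈ 3.2.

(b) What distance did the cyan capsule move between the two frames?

1.5

From (6.8, 7.5) to (7.1, 6.0), the cyan capsule covered √(0.3² + 1.5²) ≈ 1.5 units.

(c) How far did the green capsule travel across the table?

2.7

The green capsule moved from about (1.7, 7.0) to (3.2, 4.7), a distance of √(1.5² + 2.3²) ≈ 2.7.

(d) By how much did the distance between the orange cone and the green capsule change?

-1.5

The distance was about 7.0 in the first image and 5.5 in the second, so they moved 1.5 units closer together.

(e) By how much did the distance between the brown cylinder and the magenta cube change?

-3.1

The distance was about 6.2 in the first image and 3.1 in the second, so they moved 3.1 units closer together.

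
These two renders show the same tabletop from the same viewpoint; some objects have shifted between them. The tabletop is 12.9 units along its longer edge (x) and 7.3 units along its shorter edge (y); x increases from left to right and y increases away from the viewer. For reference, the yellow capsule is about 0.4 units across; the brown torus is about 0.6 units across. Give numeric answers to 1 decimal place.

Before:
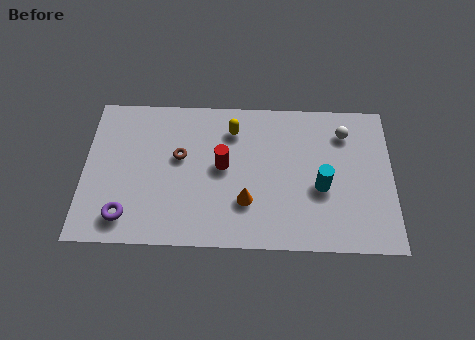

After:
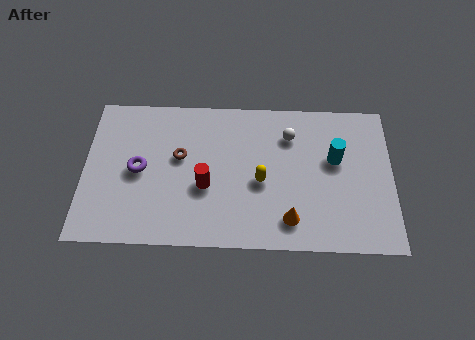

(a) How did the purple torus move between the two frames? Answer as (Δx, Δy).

(0.5, 2.3)

The purple torus was at about (1.8, 1.3) and moved to about (2.3, 3.6).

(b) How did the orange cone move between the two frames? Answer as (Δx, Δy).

(1.8, -0.8)

The orange cone started near (6.8, 2.2) and ended near (8.6, 1.4).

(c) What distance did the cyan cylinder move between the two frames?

1.5

From (9.9, 3.0) to (10.5, 4.4), the cyan cylinder covered √(0.6² + 1.4²) ≈ 1.5 units.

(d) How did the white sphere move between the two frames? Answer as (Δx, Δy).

(-2.3, -0.2)

The white sphere started near (10.9, 5.7) and ended near (8.6, 5.5).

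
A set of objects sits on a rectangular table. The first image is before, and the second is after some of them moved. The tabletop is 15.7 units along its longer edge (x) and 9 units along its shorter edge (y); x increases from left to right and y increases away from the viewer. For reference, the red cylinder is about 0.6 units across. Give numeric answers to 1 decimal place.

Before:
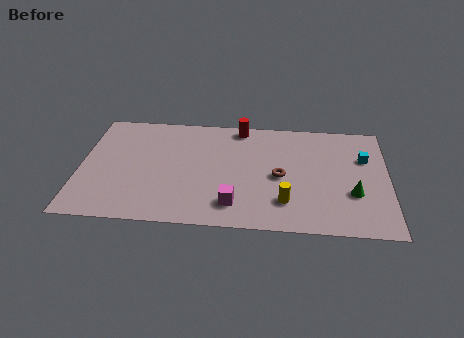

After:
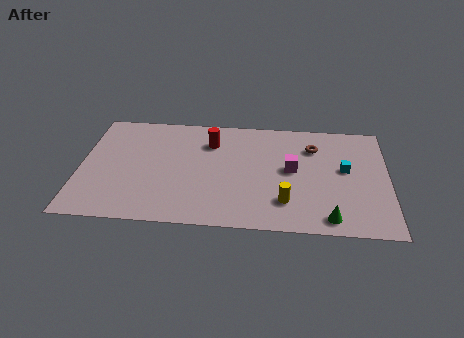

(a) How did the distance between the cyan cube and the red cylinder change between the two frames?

+0.4

The distance was about 6.7 in the first image and 7.1 in the second, so they moved 0.4 units further apart.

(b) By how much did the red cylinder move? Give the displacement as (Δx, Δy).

(-1.5, -1.4)

The red cylinder started near (8.1, 8.1) and ended near (6.6, 6.7).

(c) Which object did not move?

the yellow cylinder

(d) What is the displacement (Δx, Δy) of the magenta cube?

(2.9, 3.0)

The magenta cube was at about (7.9, 1.8) and moved to about (10.8, 4.8).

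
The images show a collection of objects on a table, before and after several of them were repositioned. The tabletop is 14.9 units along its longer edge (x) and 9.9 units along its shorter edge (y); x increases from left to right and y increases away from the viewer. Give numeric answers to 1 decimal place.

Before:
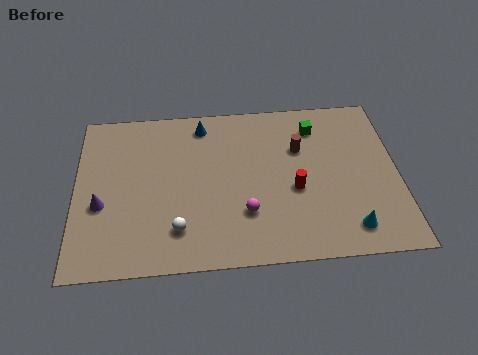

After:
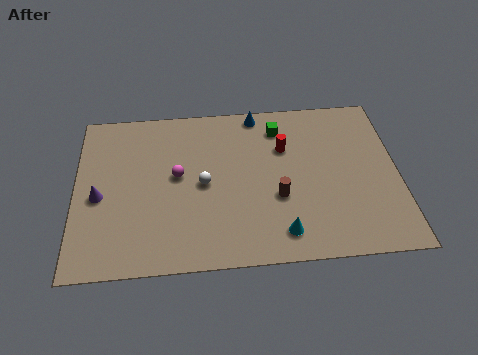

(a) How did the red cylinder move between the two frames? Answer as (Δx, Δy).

(-0.4, 2.6)

The red cylinder started near (10.1, 4.1) and ended near (9.7, 6.7).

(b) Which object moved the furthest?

the magenta sphere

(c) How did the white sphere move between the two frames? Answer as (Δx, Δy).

(1.2, 2.6)

The white sphere started near (4.7, 2.2) and ended near (5.9, 4.8).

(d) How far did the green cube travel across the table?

1.7

From (11.2, 7.9) to (9.5, 8.0), the green cube covered √(1.7² + 0.1²) ≈ 1.7 units.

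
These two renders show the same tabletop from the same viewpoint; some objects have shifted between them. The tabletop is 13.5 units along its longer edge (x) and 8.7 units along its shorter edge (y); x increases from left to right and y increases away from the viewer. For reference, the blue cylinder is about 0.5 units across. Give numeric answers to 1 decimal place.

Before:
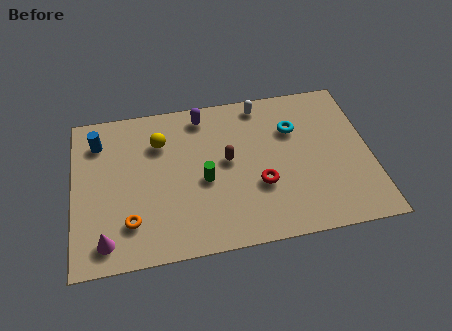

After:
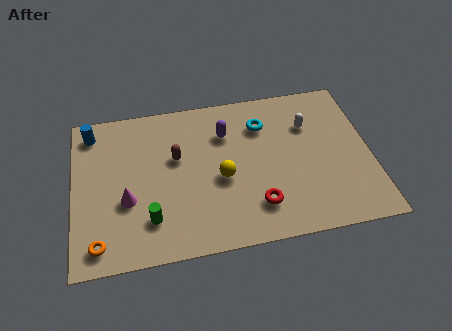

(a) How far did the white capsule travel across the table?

2.6

The white capsule moved from about (8.7, 7.7) to (10.8, 6.1), a distance of √(2.1² + 1.6²) ≈ 2.6.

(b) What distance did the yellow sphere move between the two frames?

3.7

From (4.0, 6.3) to (6.7, 3.8), the yellow sphere covered √(2.7² + 2.5²) ≈ 3.7 units.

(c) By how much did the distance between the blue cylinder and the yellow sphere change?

+4.0

Before: roughly 2.8 units apart; after: 6.8. That's 4.0 units further apart.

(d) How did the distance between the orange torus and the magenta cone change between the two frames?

+1.1

They were about 1.4 units apart before and 2.5 after — 1.1 units further apart.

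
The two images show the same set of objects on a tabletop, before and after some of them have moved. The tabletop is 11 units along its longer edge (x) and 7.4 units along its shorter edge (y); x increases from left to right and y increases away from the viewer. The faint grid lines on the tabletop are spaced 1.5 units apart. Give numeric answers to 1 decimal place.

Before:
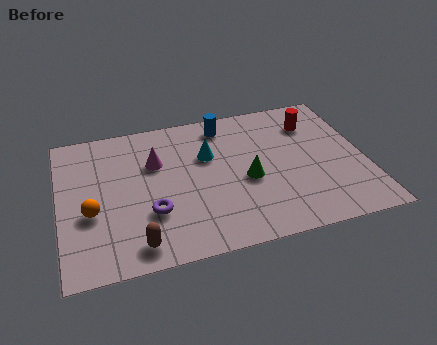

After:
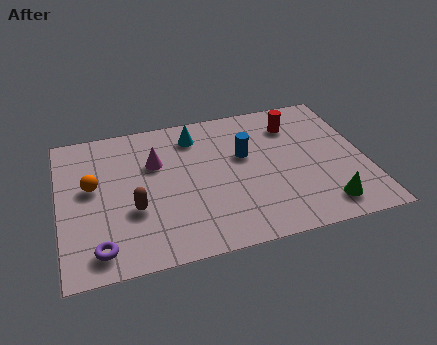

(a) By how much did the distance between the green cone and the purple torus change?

+4.4

The distance was about 3.6 in the first image and 8.0 in the second, so they moved 4.4 units further apart.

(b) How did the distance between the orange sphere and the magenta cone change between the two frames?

-0.7

The distance was about 3.1 in the first image and 2.4 in the second, so they moved 0.7 units closer together.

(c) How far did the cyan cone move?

1.3

The cyan cone moved from about (5.4, 4.8) to (5.0, 6.0), a distance of √(0.4² + 1.2²) ≈ 1.3.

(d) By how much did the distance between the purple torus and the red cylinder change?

+1.7

The distance was about 6.9 in the first image and 8.6 in the second, so they moved 1.7 units further apart.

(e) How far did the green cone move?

3.3

From (6.7, 3.2) to (9.3, 1.2), the green cone covered √(2.6² + 2.0²) ≈ 3.3 units.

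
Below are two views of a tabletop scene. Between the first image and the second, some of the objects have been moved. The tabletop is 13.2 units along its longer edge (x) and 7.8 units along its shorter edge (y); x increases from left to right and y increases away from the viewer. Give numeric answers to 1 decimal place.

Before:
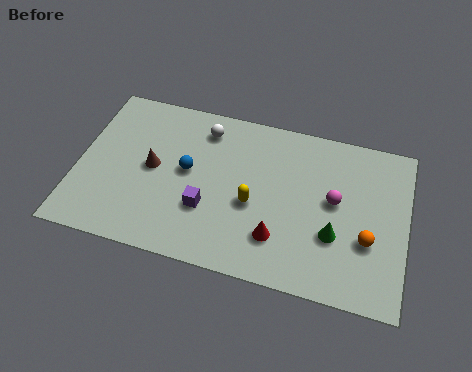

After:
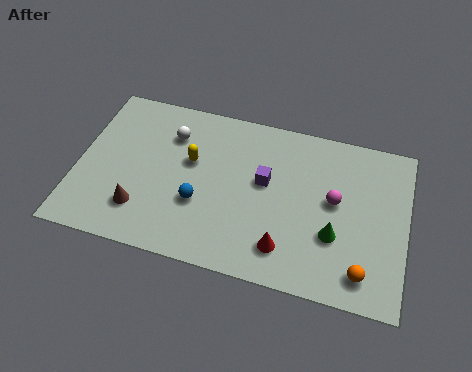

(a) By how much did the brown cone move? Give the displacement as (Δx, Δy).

(-0.3, -2.1)

The brown cone started near (3.0, 4.0) and ended near (2.7, 1.9).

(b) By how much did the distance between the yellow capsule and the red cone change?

+3.4

Before: roughly 1.7 units apart; after: 5.1. That's 3.4 units further apart.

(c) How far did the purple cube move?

2.9

The purple cube was near (5.3, 2.6) before and (7.5, 4.5) after, so it travelled √(2.2² + 1.9²) ≈ 2.9 units.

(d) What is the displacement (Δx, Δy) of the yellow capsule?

(-2.6, 1.4)

From the two frames, the yellow capsule sits at roughly (7.1, 3.3) before and (4.5, 4.7) after.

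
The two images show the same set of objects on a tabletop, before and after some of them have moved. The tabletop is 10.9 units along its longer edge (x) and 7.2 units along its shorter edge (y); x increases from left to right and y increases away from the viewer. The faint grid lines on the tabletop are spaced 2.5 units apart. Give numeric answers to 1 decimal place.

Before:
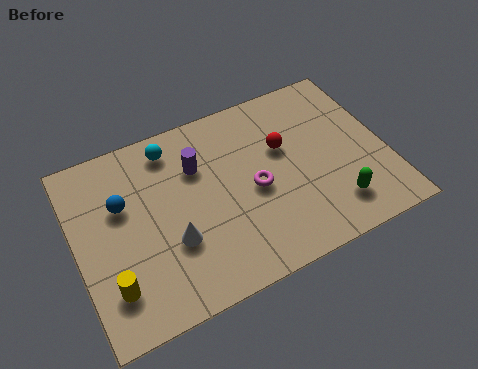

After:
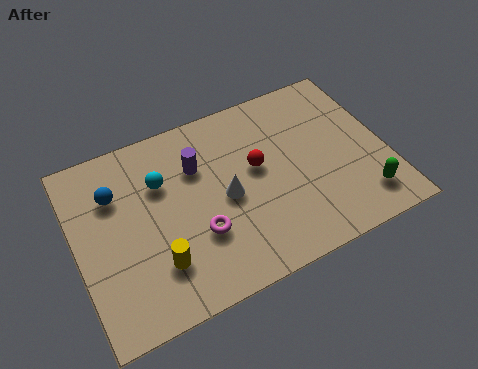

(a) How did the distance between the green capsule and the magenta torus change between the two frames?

+2.6

They were about 3.2 units apart before and 5.8 after — 2.6 units further apart.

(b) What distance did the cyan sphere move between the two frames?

1.3

From (3.6, 6.1) to (3.1, 4.9), the cyan sphere covered √(0.5² + 1.2²) ≈ 1.3 units.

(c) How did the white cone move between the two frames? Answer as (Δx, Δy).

(2.0, 0.9)

The white cone started near (3.2, 2.5) and ended near (5.2, 3.4).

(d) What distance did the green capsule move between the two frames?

1.0

From (8.8, 1.5) to (9.8, 1.4), the green capsule covered √(1.0² + 0.1²) ≈ 1.0 units.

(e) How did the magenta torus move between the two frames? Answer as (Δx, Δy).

(-2.1, -0.9)

The magenta torus started near (6.2, 3.3) and ended near (4.1, 2.4).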